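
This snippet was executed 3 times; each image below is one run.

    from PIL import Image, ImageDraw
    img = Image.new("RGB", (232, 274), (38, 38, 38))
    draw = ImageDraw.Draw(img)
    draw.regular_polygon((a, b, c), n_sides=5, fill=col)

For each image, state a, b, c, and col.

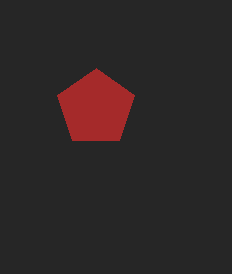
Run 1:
a = 96, b = 108, c = 40, col = 'brown'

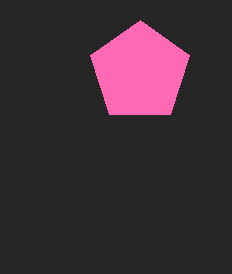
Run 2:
a = 140; b = 72; c = 52; col = 'hotpink'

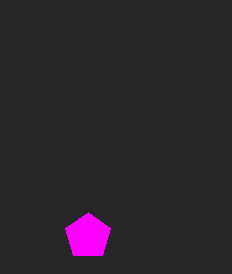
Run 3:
a = 88
b = 236
c = 24
col = 'magenta'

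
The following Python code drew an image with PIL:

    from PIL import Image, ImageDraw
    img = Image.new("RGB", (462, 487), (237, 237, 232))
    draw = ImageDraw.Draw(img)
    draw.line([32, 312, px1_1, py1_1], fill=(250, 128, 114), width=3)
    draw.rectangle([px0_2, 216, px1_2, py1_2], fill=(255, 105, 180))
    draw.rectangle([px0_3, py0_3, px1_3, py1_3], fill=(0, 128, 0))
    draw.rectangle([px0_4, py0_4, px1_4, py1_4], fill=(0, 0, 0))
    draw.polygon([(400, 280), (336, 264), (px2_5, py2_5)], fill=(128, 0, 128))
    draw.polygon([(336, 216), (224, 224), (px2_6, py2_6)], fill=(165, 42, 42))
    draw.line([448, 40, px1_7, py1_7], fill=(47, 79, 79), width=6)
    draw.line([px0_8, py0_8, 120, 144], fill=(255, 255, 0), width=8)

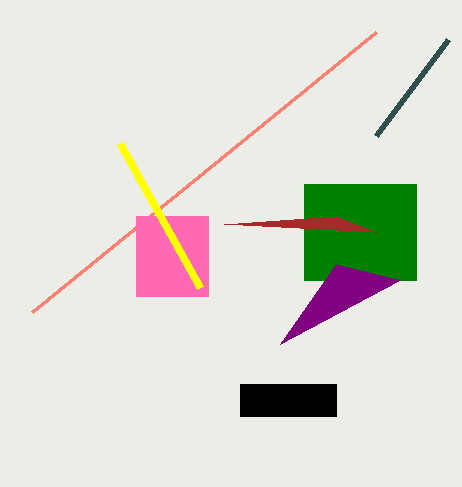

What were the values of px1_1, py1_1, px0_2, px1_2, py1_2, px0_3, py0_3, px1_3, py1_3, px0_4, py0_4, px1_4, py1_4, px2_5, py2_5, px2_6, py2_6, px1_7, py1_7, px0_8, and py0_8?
px1_1 = 376, py1_1 = 32, px0_2 = 136, px1_2 = 208, py1_2 = 296, px0_3 = 304, py0_3 = 184, px1_3 = 416, py1_3 = 280, px0_4 = 240, py0_4 = 384, px1_4 = 336, py1_4 = 416, px2_5 = 280, py2_5 = 344, px2_6 = 376, py2_6 = 232, px1_7 = 376, py1_7 = 136, px0_8 = 200, py0_8 = 288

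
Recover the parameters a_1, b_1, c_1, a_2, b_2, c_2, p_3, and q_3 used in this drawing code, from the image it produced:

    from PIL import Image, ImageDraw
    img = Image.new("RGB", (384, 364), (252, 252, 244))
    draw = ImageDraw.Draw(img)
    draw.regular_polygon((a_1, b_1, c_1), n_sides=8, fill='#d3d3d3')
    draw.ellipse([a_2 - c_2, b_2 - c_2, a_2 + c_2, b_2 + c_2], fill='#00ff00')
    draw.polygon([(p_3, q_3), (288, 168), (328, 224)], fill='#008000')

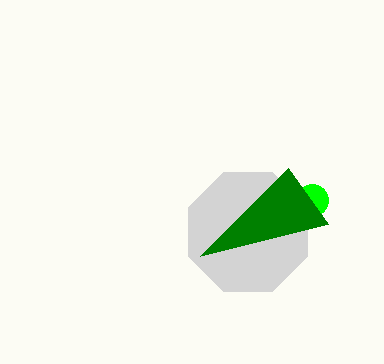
a_1 = 248; b_1 = 232; c_1 = 64; a_2 = 312; b_2 = 200; c_2 = 16; p_3 = 200; q_3 = 256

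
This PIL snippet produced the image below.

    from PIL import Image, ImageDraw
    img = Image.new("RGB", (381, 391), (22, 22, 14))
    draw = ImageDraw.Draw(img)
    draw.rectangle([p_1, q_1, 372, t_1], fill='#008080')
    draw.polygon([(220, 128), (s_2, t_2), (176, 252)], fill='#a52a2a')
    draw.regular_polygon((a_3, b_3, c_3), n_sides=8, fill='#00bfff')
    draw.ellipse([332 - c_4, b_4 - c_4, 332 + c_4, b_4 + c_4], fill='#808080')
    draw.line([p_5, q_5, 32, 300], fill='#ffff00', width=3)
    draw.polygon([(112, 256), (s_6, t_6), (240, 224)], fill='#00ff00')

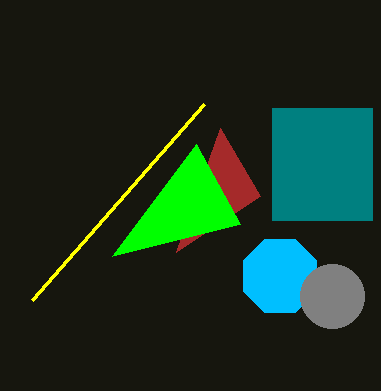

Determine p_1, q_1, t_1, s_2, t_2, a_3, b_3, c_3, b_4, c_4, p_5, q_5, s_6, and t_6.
p_1 = 272, q_1 = 108, t_1 = 220, s_2 = 260, t_2 = 196, a_3 = 280, b_3 = 276, c_3 = 40, b_4 = 296, c_4 = 32, p_5 = 204, q_5 = 104, s_6 = 196, t_6 = 144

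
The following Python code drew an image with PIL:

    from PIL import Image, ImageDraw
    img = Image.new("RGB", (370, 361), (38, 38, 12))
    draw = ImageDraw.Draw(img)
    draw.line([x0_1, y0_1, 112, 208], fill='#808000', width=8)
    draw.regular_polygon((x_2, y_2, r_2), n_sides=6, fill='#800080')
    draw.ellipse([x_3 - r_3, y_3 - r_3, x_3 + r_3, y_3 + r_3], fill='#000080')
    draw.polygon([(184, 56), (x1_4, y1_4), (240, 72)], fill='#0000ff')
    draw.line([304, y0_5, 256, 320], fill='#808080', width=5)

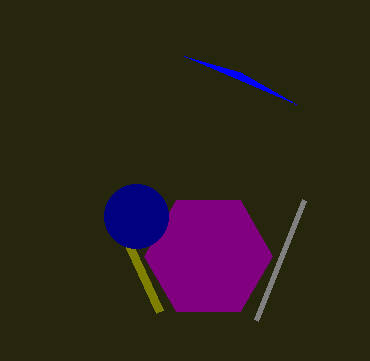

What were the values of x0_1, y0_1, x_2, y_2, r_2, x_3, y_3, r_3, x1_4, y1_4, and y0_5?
x0_1 = 160; y0_1 = 312; x_2 = 208; y_2 = 256; r_2 = 64; x_3 = 136; y_3 = 216; r_3 = 32; x1_4 = 296; y1_4 = 104; y0_5 = 200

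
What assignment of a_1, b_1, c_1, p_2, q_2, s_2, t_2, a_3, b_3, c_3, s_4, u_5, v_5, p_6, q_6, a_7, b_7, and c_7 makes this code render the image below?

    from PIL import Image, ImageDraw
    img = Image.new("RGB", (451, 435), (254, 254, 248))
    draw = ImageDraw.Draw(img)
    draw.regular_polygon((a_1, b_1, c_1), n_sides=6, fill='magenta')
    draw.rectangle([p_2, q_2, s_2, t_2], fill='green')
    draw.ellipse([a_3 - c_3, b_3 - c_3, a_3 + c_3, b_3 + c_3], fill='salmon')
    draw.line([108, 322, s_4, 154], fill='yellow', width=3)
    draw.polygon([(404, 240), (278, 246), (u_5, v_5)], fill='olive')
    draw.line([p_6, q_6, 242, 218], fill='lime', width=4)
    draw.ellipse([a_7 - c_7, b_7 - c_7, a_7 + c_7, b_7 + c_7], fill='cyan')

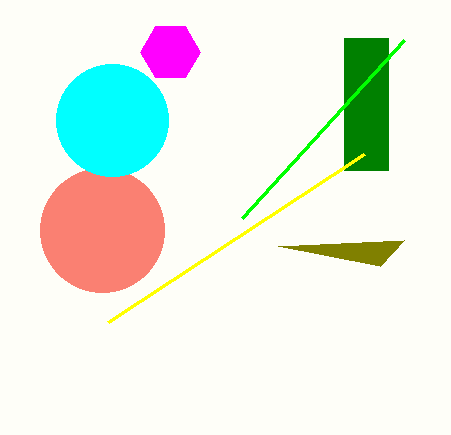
a_1 = 170; b_1 = 52; c_1 = 30; p_2 = 344; q_2 = 38; s_2 = 388; t_2 = 170; a_3 = 102; b_3 = 230; c_3 = 62; s_4 = 364; u_5 = 380; v_5 = 266; p_6 = 404; q_6 = 40; a_7 = 112; b_7 = 120; c_7 = 56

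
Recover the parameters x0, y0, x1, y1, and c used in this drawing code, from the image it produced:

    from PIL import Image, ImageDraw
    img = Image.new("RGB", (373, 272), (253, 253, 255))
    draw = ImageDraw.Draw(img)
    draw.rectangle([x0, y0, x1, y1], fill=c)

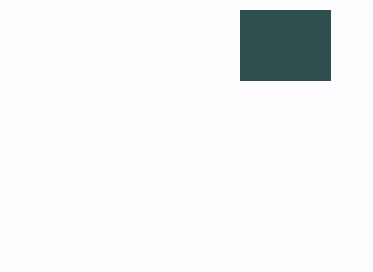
x0 = 240, y0 = 10, x1 = 330, y1 = 80, c = 'darkslategray'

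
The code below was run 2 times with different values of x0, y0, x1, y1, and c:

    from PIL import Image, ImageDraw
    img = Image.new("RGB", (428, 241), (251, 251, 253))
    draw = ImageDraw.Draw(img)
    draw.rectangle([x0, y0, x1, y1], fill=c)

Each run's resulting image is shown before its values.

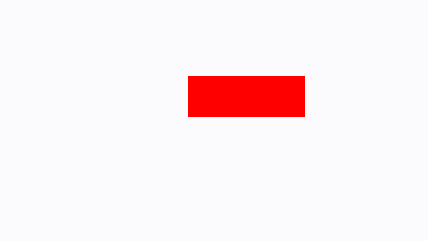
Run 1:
x0 = 188, y0 = 76, x1 = 304, y1 = 116, c = 'red'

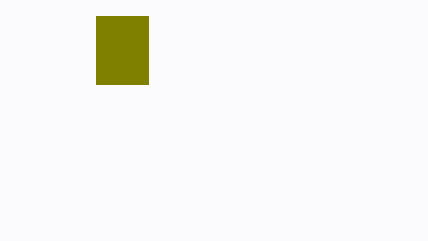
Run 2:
x0 = 96, y0 = 16, x1 = 148, y1 = 84, c = 'olive'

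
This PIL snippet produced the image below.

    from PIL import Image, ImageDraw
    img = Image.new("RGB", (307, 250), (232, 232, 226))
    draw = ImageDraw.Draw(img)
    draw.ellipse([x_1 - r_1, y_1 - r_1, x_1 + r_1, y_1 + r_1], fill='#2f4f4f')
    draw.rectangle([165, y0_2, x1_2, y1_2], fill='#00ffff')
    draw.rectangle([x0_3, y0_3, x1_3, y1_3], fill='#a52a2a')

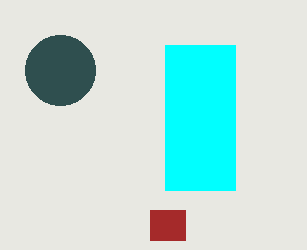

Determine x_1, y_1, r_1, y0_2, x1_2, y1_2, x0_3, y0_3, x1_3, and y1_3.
x_1 = 60; y_1 = 70; r_1 = 35; y0_2 = 45; x1_2 = 235; y1_2 = 190; x0_3 = 150; y0_3 = 210; x1_3 = 185; y1_3 = 240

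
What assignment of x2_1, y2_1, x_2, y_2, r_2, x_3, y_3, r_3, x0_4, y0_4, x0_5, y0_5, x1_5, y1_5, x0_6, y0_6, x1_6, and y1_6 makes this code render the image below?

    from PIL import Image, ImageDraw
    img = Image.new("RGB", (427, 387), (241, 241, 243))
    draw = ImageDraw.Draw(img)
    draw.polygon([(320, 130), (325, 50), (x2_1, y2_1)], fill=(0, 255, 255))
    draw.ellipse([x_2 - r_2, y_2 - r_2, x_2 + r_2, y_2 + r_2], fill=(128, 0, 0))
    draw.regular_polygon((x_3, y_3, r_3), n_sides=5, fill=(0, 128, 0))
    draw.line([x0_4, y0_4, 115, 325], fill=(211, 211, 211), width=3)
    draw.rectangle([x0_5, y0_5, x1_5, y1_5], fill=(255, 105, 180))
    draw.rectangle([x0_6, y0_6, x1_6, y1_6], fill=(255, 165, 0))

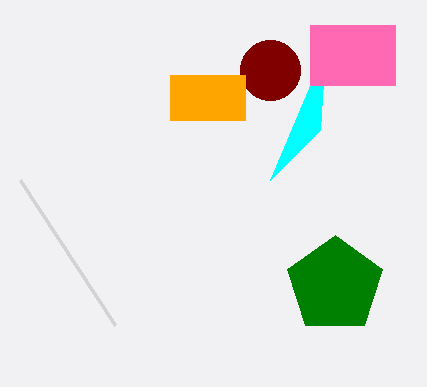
x2_1 = 270, y2_1 = 180, x_2 = 270, y_2 = 70, r_2 = 30, x_3 = 335, y_3 = 285, r_3 = 50, x0_4 = 20, y0_4 = 180, x0_5 = 310, y0_5 = 25, x1_5 = 395, y1_5 = 85, x0_6 = 170, y0_6 = 75, x1_6 = 245, y1_6 = 120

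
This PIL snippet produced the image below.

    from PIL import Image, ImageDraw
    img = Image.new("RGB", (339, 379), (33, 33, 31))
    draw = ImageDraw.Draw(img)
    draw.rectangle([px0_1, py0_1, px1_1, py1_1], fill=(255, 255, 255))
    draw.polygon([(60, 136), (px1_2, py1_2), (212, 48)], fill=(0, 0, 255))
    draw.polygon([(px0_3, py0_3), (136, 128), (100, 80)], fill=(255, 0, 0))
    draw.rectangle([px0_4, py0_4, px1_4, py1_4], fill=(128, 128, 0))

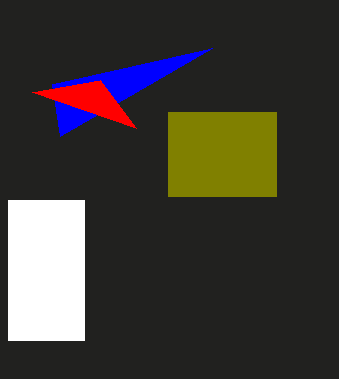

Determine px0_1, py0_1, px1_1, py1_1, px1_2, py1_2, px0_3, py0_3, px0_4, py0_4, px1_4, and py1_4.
px0_1 = 8; py0_1 = 200; px1_1 = 84; py1_1 = 340; px1_2 = 52; py1_2 = 84; px0_3 = 32; py0_3 = 92; px0_4 = 168; py0_4 = 112; px1_4 = 276; py1_4 = 196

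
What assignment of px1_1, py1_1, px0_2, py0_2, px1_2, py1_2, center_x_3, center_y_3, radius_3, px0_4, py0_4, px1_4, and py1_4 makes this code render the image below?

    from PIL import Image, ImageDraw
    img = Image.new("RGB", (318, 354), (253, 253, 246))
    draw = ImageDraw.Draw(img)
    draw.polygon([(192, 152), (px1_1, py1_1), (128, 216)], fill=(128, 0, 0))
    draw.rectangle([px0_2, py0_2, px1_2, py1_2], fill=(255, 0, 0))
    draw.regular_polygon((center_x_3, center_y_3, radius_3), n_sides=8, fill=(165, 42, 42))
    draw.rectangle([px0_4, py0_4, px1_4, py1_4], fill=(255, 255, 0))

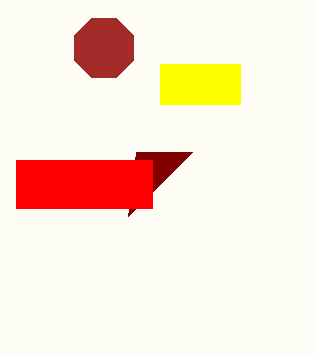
px1_1 = 136
py1_1 = 152
px0_2 = 16
py0_2 = 160
px1_2 = 152
py1_2 = 208
center_x_3 = 104
center_y_3 = 48
radius_3 = 32
px0_4 = 160
py0_4 = 64
px1_4 = 240
py1_4 = 104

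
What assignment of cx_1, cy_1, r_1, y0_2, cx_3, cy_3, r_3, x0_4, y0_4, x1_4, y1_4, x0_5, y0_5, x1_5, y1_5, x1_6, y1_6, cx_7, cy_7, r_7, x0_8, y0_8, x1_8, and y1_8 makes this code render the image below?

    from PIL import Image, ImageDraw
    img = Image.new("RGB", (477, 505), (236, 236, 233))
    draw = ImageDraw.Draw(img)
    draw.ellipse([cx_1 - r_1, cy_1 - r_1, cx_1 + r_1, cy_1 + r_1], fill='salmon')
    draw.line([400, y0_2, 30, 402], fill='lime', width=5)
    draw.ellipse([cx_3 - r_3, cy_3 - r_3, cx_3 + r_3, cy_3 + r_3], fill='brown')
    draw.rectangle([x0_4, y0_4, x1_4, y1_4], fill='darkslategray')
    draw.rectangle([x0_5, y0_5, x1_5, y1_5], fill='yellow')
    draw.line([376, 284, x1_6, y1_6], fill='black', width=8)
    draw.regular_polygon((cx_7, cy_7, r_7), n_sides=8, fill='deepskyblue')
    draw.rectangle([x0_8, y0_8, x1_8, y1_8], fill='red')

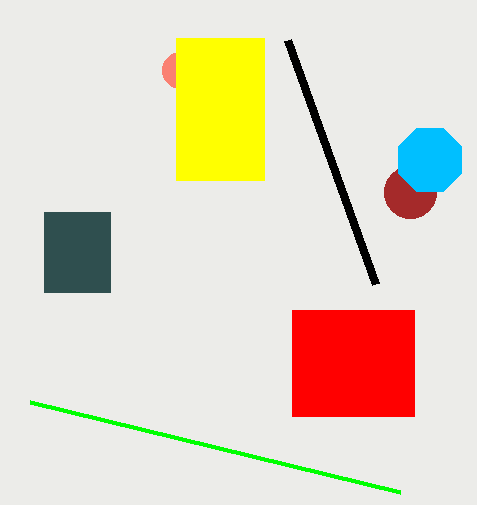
cx_1 = 180
cy_1 = 70
r_1 = 18
y0_2 = 492
cx_3 = 410
cy_3 = 192
r_3 = 26
x0_4 = 44
y0_4 = 212
x1_4 = 110
y1_4 = 292
x0_5 = 176
y0_5 = 38
x1_5 = 264
y1_5 = 180
x1_6 = 288
y1_6 = 40
cx_7 = 430
cy_7 = 160
r_7 = 34
x0_8 = 292
y0_8 = 310
x1_8 = 414
y1_8 = 416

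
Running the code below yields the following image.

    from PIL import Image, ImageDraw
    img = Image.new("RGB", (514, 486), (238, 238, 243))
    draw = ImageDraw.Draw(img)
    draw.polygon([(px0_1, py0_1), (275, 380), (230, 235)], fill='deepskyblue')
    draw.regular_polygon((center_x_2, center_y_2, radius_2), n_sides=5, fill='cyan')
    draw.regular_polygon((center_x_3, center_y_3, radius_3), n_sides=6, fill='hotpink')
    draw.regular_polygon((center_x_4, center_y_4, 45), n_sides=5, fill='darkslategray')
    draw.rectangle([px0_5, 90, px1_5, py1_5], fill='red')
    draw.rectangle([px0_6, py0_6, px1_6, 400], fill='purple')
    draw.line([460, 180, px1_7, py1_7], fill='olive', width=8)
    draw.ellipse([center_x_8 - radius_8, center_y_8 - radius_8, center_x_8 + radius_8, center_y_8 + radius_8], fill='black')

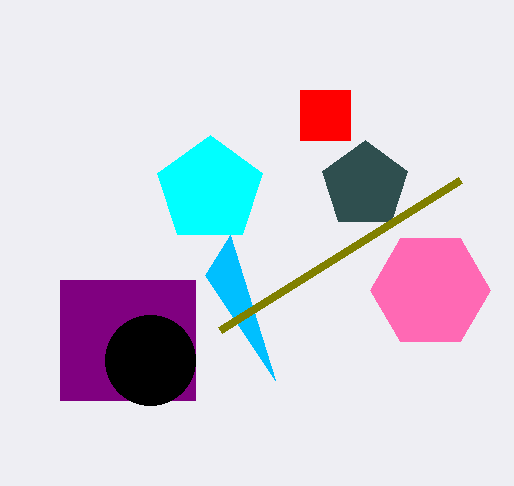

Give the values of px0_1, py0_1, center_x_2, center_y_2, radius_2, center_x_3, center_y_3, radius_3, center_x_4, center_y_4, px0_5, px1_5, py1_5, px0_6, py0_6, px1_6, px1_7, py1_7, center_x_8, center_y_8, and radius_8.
px0_1 = 205
py0_1 = 275
center_x_2 = 210
center_y_2 = 190
radius_2 = 55
center_x_3 = 430
center_y_3 = 290
radius_3 = 60
center_x_4 = 365
center_y_4 = 185
px0_5 = 300
px1_5 = 350
py1_5 = 140
px0_6 = 60
py0_6 = 280
px1_6 = 195
px1_7 = 220
py1_7 = 330
center_x_8 = 150
center_y_8 = 360
radius_8 = 45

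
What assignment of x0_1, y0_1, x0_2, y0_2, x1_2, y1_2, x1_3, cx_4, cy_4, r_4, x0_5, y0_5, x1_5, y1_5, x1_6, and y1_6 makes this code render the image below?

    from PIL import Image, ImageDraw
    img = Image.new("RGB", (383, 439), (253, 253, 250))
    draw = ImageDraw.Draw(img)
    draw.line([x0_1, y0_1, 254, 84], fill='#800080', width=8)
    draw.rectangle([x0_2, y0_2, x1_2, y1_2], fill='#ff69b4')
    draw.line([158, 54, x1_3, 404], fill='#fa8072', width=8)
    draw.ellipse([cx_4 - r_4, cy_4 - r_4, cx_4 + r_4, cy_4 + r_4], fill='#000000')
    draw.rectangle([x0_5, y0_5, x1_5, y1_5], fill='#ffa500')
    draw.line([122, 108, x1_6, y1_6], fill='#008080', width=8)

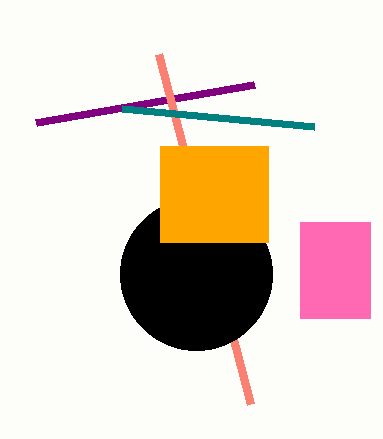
x0_1 = 36; y0_1 = 122; x0_2 = 300; y0_2 = 222; x1_2 = 370; y1_2 = 318; x1_3 = 250; cx_4 = 196; cy_4 = 274; r_4 = 76; x0_5 = 160; y0_5 = 146; x1_5 = 268; y1_5 = 242; x1_6 = 314; y1_6 = 126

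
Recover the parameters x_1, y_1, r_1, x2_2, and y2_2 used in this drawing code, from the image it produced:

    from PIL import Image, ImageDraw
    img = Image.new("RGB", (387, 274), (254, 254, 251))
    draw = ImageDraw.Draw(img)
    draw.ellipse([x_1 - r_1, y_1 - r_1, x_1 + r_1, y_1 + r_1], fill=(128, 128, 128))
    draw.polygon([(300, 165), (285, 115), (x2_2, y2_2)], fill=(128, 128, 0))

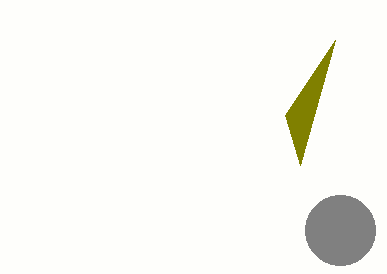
x_1 = 340; y_1 = 230; r_1 = 35; x2_2 = 335; y2_2 = 40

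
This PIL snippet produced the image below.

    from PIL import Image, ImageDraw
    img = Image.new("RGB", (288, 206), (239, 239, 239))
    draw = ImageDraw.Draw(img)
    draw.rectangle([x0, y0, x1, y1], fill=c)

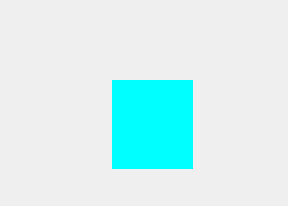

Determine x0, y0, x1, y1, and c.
x0 = 112, y0 = 80, x1 = 192, y1 = 168, c = 'cyan'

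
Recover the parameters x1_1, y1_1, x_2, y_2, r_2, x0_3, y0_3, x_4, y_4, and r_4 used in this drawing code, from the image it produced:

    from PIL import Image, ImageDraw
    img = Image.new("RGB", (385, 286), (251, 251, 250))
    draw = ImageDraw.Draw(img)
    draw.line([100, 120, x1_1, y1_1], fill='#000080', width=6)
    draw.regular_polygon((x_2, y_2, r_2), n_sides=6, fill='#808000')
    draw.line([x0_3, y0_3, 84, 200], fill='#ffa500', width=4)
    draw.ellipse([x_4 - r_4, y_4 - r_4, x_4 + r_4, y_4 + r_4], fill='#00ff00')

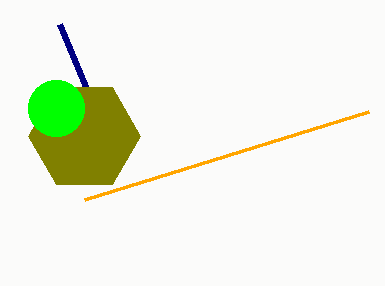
x1_1 = 60
y1_1 = 24
x_2 = 84
y_2 = 136
r_2 = 56
x0_3 = 368
y0_3 = 112
x_4 = 56
y_4 = 108
r_4 = 28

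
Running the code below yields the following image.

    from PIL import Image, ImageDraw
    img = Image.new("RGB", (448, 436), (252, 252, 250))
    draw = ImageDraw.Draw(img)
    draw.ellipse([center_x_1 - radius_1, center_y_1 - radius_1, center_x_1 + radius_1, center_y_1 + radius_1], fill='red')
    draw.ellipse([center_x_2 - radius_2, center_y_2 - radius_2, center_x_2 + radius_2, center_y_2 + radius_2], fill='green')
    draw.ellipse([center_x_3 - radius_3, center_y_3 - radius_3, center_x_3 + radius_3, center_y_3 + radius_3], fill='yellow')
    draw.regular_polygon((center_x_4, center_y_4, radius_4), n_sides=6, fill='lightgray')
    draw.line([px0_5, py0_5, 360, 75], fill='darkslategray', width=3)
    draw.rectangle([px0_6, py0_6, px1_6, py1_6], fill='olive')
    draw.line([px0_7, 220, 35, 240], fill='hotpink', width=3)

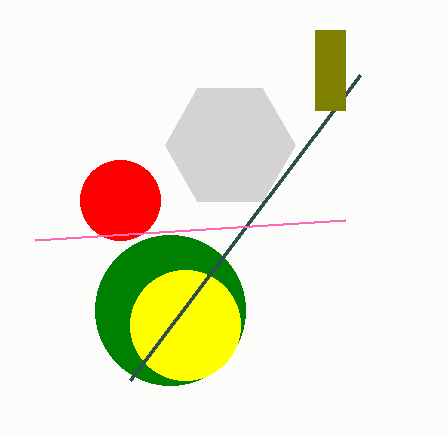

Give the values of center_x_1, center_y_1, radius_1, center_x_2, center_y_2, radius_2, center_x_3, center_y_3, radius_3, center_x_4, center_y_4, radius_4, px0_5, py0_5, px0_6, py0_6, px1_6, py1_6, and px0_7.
center_x_1 = 120, center_y_1 = 200, radius_1 = 40, center_x_2 = 170, center_y_2 = 310, radius_2 = 75, center_x_3 = 185, center_y_3 = 325, radius_3 = 55, center_x_4 = 230, center_y_4 = 145, radius_4 = 65, px0_5 = 130, py0_5 = 380, px0_6 = 315, py0_6 = 30, px1_6 = 345, py1_6 = 110, px0_7 = 345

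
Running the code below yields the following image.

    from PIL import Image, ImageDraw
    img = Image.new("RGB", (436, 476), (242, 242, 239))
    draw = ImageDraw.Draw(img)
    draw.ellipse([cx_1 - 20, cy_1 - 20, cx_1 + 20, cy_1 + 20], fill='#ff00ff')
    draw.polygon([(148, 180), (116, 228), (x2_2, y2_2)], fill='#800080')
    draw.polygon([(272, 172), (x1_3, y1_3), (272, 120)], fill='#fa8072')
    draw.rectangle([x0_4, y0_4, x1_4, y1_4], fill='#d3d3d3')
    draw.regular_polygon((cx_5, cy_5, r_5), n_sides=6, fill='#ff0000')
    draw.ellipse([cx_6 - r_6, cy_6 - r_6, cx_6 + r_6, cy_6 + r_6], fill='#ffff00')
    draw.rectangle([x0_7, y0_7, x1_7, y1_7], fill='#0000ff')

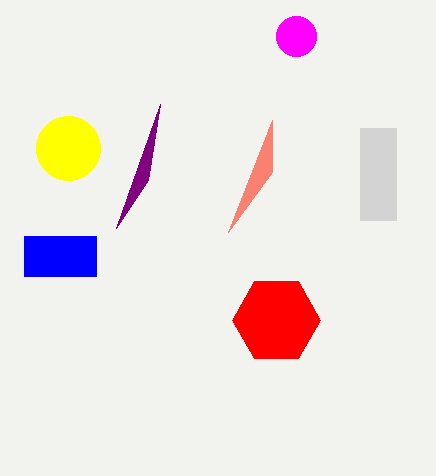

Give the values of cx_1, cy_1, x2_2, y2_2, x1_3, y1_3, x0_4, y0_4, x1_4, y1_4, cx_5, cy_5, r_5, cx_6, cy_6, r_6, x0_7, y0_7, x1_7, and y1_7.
cx_1 = 296
cy_1 = 36
x2_2 = 160
y2_2 = 104
x1_3 = 228
y1_3 = 232
x0_4 = 360
y0_4 = 128
x1_4 = 396
y1_4 = 220
cx_5 = 276
cy_5 = 320
r_5 = 44
cx_6 = 68
cy_6 = 148
r_6 = 32
x0_7 = 24
y0_7 = 236
x1_7 = 96
y1_7 = 276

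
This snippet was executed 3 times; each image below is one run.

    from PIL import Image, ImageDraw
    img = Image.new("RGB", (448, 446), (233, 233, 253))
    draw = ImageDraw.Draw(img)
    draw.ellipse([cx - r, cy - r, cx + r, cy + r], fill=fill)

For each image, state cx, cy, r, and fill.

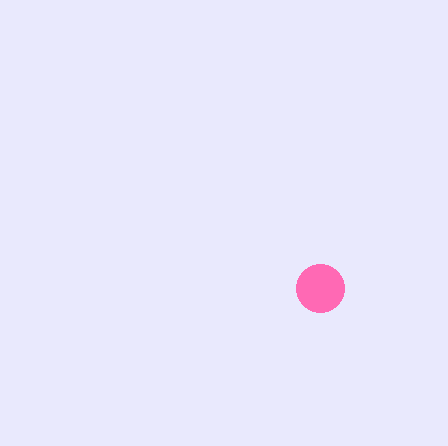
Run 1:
cx = 320; cy = 288; r = 24; fill = 'hotpink'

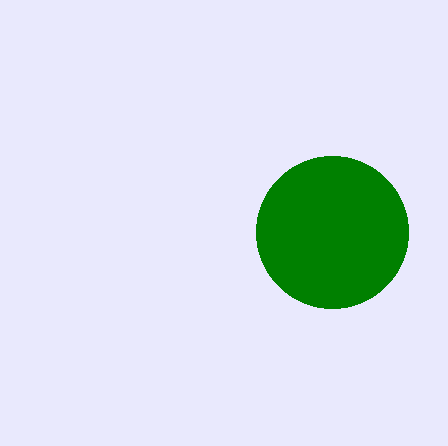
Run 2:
cx = 332
cy = 232
r = 76
fill = 'green'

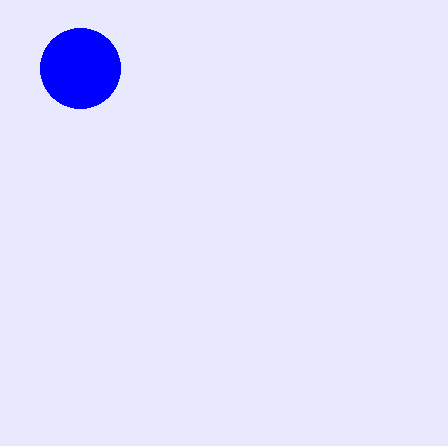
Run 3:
cx = 80, cy = 68, r = 40, fill = 'blue'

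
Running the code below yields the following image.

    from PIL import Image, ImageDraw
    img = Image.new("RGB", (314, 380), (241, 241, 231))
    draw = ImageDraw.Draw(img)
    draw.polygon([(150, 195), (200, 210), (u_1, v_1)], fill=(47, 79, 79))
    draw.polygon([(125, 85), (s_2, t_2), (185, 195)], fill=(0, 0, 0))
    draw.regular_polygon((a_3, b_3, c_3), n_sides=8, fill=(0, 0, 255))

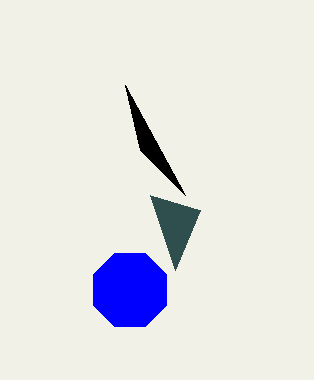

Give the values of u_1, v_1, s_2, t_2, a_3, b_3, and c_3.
u_1 = 175
v_1 = 270
s_2 = 140
t_2 = 150
a_3 = 130
b_3 = 290
c_3 = 40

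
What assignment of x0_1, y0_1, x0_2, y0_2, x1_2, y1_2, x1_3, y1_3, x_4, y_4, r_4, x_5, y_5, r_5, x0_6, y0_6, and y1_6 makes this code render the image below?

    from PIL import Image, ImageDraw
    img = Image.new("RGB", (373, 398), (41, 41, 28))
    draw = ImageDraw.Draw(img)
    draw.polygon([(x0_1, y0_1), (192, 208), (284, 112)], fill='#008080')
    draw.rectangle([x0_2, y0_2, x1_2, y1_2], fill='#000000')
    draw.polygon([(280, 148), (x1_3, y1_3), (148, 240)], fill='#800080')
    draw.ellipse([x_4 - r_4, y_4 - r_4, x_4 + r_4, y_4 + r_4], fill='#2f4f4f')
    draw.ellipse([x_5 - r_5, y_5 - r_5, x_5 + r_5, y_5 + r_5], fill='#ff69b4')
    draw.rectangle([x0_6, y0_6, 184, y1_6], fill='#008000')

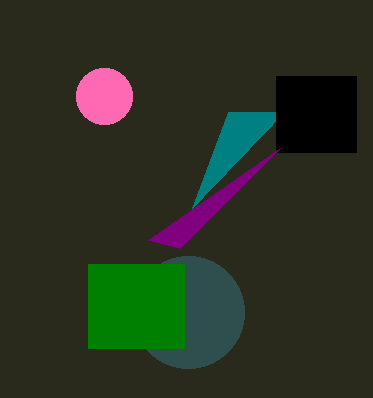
x0_1 = 228, y0_1 = 112, x0_2 = 276, y0_2 = 76, x1_2 = 356, y1_2 = 152, x1_3 = 180, y1_3 = 248, x_4 = 188, y_4 = 312, r_4 = 56, x_5 = 104, y_5 = 96, r_5 = 28, x0_6 = 88, y0_6 = 264, y1_6 = 348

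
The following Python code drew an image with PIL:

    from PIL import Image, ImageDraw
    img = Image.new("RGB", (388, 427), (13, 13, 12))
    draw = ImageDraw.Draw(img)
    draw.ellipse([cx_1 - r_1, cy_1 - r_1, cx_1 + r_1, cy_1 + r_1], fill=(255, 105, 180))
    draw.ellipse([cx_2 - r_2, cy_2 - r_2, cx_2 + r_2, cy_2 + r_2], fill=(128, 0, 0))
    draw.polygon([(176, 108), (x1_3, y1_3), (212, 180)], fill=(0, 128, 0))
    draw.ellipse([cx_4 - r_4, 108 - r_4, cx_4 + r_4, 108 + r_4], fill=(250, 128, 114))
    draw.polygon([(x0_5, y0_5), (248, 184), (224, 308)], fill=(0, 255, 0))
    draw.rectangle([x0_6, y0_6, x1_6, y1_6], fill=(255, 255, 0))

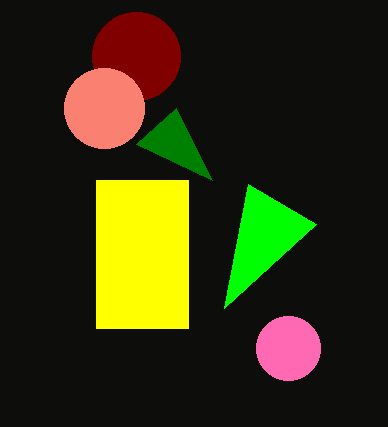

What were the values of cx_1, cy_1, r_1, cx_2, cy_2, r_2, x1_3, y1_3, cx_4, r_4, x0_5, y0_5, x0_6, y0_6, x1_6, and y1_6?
cx_1 = 288; cy_1 = 348; r_1 = 32; cx_2 = 136; cy_2 = 56; r_2 = 44; x1_3 = 136; y1_3 = 144; cx_4 = 104; r_4 = 40; x0_5 = 316; y0_5 = 224; x0_6 = 96; y0_6 = 180; x1_6 = 188; y1_6 = 328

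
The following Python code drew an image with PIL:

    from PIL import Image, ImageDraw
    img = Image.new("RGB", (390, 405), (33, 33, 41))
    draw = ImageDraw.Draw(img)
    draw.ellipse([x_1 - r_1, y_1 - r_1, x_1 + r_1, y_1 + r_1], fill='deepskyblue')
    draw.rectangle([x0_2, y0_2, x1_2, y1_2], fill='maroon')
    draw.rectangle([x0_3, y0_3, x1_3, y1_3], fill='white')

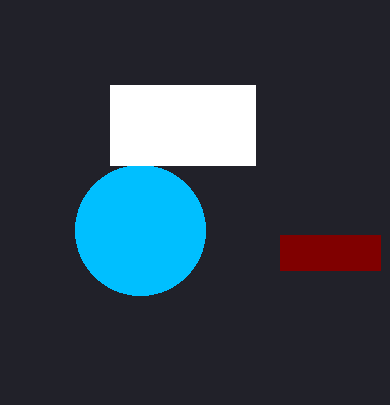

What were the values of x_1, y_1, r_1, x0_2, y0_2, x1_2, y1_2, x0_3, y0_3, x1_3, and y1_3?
x_1 = 140
y_1 = 230
r_1 = 65
x0_2 = 280
y0_2 = 235
x1_2 = 380
y1_2 = 270
x0_3 = 110
y0_3 = 85
x1_3 = 255
y1_3 = 165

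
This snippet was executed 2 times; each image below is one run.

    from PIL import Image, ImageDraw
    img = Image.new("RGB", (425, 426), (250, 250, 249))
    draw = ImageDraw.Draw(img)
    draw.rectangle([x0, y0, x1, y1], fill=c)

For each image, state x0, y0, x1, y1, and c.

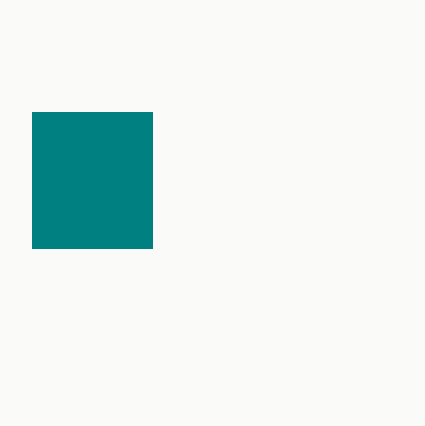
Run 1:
x0 = 32
y0 = 112
x1 = 152
y1 = 248
c = 'teal'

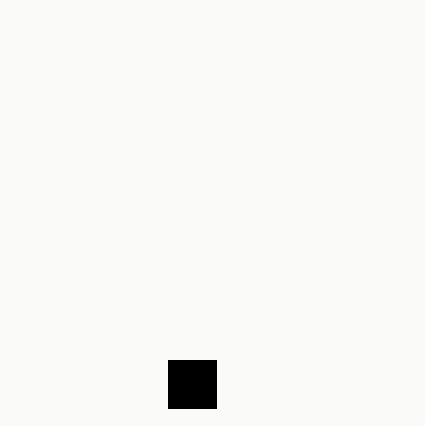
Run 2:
x0 = 168, y0 = 360, x1 = 216, y1 = 408, c = 'black'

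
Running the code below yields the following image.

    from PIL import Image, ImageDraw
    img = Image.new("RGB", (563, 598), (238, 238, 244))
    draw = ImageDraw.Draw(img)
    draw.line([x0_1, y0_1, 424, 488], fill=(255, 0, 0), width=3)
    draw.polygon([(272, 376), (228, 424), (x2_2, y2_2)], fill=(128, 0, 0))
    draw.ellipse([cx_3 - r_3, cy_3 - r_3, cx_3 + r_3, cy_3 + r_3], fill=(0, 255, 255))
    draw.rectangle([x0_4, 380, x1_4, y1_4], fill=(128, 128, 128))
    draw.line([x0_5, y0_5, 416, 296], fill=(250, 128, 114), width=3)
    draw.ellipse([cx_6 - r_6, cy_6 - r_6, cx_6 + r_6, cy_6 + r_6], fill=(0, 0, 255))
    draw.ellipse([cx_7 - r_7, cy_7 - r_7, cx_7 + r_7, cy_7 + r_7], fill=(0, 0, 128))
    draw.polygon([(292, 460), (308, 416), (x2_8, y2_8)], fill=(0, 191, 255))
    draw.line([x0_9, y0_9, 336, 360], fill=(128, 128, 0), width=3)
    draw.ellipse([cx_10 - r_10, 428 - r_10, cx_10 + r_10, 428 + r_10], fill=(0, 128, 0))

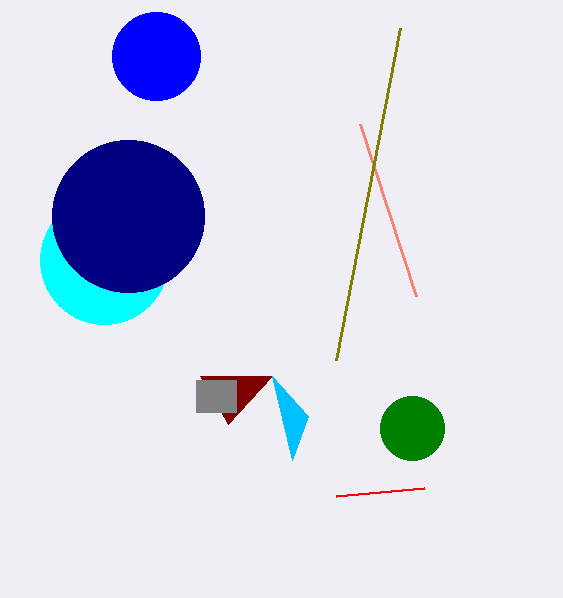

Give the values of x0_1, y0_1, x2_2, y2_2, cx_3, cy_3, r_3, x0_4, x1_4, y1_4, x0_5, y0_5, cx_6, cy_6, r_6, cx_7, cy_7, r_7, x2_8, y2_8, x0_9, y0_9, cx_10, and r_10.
x0_1 = 336; y0_1 = 496; x2_2 = 200; y2_2 = 376; cx_3 = 104; cy_3 = 260; r_3 = 64; x0_4 = 196; x1_4 = 236; y1_4 = 412; x0_5 = 360; y0_5 = 124; cx_6 = 156; cy_6 = 56; r_6 = 44; cx_7 = 128; cy_7 = 216; r_7 = 76; x2_8 = 272; y2_8 = 376; x0_9 = 400; y0_9 = 28; cx_10 = 412; r_10 = 32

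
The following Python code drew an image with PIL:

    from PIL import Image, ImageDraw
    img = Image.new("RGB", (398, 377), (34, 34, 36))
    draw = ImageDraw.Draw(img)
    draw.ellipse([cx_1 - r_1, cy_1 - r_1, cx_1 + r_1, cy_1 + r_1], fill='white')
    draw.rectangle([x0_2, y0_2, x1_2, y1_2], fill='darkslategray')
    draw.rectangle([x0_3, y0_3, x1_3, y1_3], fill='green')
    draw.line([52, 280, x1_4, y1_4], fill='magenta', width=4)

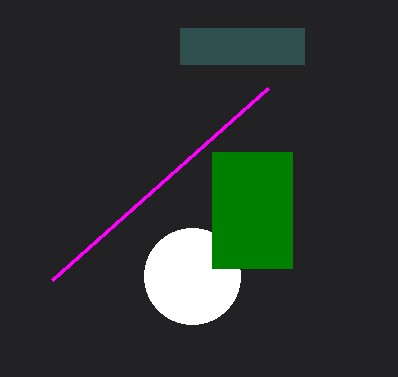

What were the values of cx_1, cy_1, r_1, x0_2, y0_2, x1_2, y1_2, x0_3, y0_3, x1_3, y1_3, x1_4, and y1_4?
cx_1 = 192
cy_1 = 276
r_1 = 48
x0_2 = 180
y0_2 = 28
x1_2 = 304
y1_2 = 64
x0_3 = 212
y0_3 = 152
x1_3 = 292
y1_3 = 268
x1_4 = 268
y1_4 = 88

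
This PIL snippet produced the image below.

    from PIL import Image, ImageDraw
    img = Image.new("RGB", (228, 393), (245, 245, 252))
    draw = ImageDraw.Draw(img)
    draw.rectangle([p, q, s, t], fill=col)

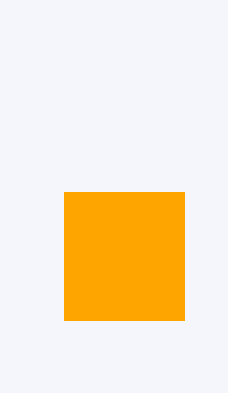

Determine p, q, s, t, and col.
p = 64, q = 192, s = 184, t = 320, col = 'orange'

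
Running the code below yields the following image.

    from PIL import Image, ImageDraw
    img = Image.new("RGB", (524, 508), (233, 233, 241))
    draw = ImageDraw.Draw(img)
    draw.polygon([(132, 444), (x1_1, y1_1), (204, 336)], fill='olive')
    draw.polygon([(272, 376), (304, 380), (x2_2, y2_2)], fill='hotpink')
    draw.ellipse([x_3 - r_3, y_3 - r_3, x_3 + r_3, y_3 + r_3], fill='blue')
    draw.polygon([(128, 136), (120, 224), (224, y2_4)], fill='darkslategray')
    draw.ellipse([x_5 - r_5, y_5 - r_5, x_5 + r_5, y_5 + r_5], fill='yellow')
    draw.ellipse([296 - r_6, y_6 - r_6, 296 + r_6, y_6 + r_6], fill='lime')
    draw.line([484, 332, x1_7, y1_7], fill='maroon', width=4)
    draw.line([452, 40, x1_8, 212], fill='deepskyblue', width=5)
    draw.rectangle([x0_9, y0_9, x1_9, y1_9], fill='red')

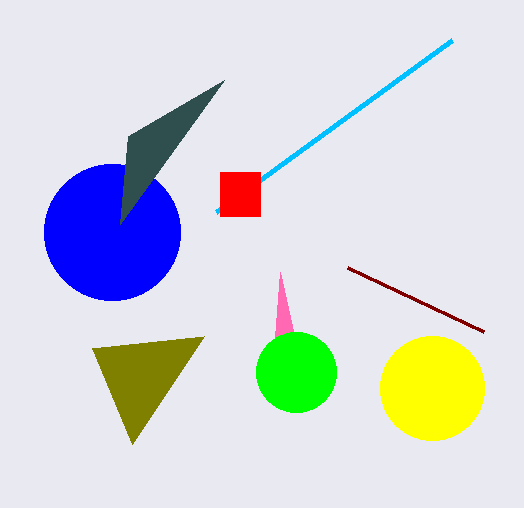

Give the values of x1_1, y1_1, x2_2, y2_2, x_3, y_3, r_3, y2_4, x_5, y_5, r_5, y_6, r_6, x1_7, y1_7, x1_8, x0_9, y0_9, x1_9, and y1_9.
x1_1 = 92, y1_1 = 348, x2_2 = 280, y2_2 = 272, x_3 = 112, y_3 = 232, r_3 = 68, y2_4 = 80, x_5 = 432, y_5 = 388, r_5 = 52, y_6 = 372, r_6 = 40, x1_7 = 348, y1_7 = 268, x1_8 = 216, x0_9 = 220, y0_9 = 172, x1_9 = 260, y1_9 = 216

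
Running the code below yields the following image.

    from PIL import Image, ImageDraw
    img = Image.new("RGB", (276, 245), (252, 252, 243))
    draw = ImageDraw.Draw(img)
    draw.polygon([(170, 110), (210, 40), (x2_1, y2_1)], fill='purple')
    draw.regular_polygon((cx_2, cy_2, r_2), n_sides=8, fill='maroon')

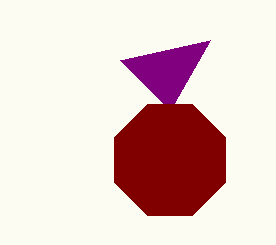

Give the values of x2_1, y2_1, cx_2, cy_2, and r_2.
x2_1 = 120
y2_1 = 60
cx_2 = 170
cy_2 = 160
r_2 = 60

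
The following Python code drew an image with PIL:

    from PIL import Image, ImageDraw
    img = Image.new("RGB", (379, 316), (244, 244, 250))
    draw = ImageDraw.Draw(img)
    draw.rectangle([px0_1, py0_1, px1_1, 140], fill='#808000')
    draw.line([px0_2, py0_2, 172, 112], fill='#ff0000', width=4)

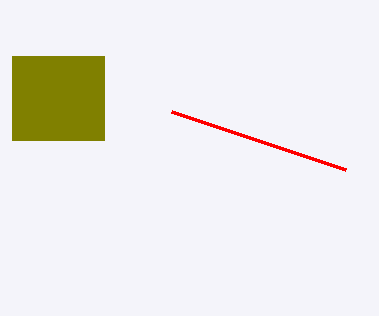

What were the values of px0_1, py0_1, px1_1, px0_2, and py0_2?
px0_1 = 12
py0_1 = 56
px1_1 = 104
px0_2 = 346
py0_2 = 170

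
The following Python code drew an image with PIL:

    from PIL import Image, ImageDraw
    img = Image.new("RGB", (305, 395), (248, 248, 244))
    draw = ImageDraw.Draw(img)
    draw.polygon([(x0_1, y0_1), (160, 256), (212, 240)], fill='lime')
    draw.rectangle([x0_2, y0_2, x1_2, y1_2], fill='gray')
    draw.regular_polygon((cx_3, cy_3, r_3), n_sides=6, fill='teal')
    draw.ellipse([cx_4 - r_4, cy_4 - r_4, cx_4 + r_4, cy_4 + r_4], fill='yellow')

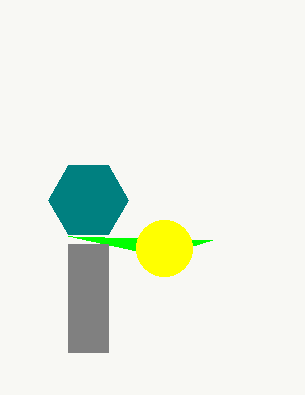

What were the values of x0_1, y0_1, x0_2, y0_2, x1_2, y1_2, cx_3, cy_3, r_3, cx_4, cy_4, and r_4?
x0_1 = 68; y0_1 = 236; x0_2 = 68; y0_2 = 244; x1_2 = 108; y1_2 = 352; cx_3 = 88; cy_3 = 200; r_3 = 40; cx_4 = 164; cy_4 = 248; r_4 = 28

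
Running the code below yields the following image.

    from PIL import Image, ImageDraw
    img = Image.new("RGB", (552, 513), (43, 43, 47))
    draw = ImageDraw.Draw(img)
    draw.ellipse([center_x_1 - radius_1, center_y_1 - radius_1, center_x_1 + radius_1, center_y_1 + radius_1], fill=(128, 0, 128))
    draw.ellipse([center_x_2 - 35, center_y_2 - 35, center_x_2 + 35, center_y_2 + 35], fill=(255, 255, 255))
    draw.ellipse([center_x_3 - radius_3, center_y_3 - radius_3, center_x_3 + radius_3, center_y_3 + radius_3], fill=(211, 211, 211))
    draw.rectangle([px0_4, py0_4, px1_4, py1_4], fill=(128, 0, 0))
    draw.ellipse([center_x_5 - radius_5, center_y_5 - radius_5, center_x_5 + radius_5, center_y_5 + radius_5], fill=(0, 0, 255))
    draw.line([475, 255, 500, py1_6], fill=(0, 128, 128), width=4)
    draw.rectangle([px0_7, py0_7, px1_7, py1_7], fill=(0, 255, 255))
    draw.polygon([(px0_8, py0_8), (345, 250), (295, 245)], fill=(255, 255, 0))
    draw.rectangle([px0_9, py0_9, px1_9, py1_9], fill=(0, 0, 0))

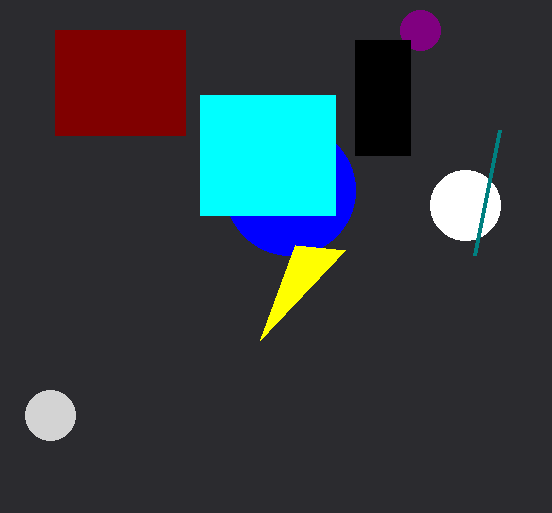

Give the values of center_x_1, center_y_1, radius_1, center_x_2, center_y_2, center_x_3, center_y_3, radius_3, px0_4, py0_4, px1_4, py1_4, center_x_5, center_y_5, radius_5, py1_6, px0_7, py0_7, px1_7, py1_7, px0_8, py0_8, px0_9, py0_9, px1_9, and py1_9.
center_x_1 = 420, center_y_1 = 30, radius_1 = 20, center_x_2 = 465, center_y_2 = 205, center_x_3 = 50, center_y_3 = 415, radius_3 = 25, px0_4 = 55, py0_4 = 30, px1_4 = 185, py1_4 = 135, center_x_5 = 290, center_y_5 = 190, radius_5 = 65, py1_6 = 130, px0_7 = 200, py0_7 = 95, px1_7 = 335, py1_7 = 215, px0_8 = 260, py0_8 = 340, px0_9 = 355, py0_9 = 40, px1_9 = 410, py1_9 = 155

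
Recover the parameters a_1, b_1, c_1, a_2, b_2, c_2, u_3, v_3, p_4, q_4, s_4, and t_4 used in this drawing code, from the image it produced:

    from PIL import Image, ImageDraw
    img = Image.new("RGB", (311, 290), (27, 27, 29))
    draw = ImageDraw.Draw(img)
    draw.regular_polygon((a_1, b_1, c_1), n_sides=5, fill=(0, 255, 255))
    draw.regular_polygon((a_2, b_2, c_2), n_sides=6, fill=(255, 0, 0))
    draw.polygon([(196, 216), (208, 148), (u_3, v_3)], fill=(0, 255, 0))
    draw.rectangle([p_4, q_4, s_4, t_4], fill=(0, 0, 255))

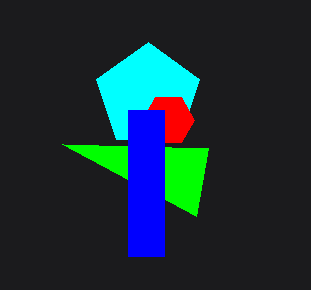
a_1 = 148
b_1 = 96
c_1 = 54
a_2 = 168
b_2 = 120
c_2 = 26
u_3 = 62
v_3 = 144
p_4 = 128
q_4 = 110
s_4 = 164
t_4 = 256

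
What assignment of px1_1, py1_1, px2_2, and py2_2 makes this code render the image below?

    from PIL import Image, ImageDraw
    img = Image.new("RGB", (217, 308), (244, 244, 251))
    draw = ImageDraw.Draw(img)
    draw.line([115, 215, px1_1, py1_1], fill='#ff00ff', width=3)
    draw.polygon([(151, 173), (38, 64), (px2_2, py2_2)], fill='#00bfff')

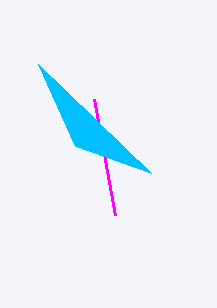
px1_1 = 94; py1_1 = 99; px2_2 = 75; py2_2 = 146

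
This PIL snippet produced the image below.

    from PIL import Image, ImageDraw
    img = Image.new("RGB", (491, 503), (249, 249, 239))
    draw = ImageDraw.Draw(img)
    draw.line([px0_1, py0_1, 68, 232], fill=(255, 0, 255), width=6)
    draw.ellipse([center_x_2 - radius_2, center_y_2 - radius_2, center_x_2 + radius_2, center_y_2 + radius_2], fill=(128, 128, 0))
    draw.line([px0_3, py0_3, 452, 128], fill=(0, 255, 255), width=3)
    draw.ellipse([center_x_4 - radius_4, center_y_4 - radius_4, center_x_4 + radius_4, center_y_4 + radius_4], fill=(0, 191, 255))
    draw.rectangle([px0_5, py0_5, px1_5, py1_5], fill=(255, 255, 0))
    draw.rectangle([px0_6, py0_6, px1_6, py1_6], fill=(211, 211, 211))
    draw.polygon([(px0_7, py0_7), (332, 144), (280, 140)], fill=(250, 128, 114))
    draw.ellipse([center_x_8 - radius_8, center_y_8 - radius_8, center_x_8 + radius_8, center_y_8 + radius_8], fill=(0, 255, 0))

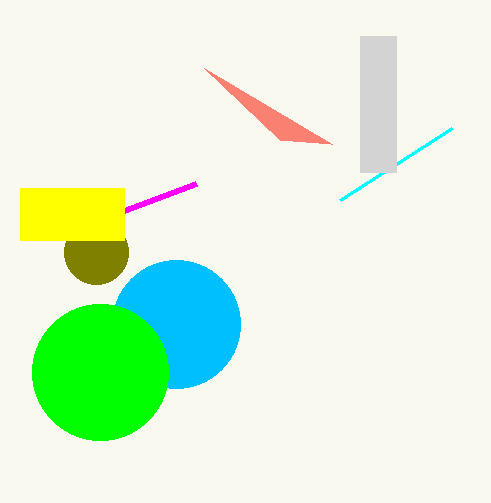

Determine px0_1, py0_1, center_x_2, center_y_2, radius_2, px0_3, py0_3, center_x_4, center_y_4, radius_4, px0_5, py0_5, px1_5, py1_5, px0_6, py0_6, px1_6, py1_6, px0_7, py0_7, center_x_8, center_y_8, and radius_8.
px0_1 = 196; py0_1 = 184; center_x_2 = 96; center_y_2 = 252; radius_2 = 32; px0_3 = 340; py0_3 = 200; center_x_4 = 176; center_y_4 = 324; radius_4 = 64; px0_5 = 20; py0_5 = 188; px1_5 = 124; py1_5 = 240; px0_6 = 360; py0_6 = 36; px1_6 = 396; py1_6 = 172; px0_7 = 204; py0_7 = 68; center_x_8 = 100; center_y_8 = 372; radius_8 = 68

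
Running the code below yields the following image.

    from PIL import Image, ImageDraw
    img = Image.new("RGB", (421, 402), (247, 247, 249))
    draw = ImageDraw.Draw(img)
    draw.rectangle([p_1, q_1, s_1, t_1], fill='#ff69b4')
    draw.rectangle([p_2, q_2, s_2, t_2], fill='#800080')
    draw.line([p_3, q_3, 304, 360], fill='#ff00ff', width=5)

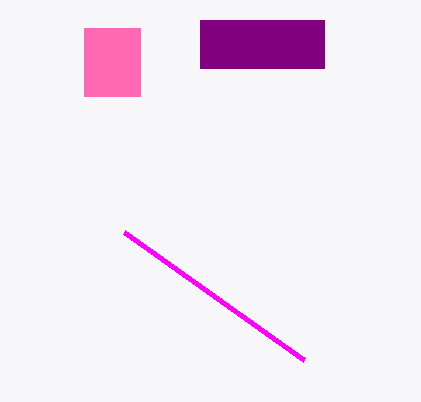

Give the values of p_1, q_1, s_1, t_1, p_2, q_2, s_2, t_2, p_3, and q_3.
p_1 = 84, q_1 = 28, s_1 = 140, t_1 = 96, p_2 = 200, q_2 = 20, s_2 = 324, t_2 = 68, p_3 = 124, q_3 = 232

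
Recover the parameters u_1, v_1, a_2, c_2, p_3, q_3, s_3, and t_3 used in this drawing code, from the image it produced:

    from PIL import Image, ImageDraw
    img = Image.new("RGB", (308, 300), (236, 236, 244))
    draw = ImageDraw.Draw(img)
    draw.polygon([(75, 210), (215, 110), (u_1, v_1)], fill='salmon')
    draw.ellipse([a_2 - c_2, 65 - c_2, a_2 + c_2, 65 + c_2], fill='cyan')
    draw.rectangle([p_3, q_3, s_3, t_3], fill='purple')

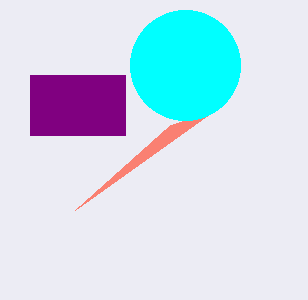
u_1 = 170; v_1 = 125; a_2 = 185; c_2 = 55; p_3 = 30; q_3 = 75; s_3 = 125; t_3 = 135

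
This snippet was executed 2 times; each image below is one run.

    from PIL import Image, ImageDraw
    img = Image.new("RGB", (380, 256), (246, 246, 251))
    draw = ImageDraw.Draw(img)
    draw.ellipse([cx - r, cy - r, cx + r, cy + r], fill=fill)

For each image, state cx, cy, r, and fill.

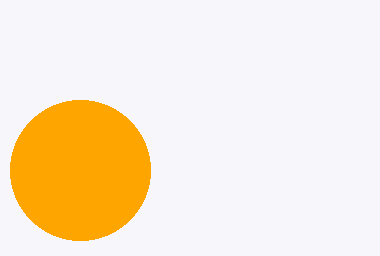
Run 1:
cx = 80; cy = 170; r = 70; fill = 'orange'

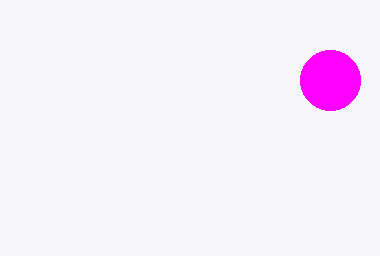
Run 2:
cx = 330, cy = 80, r = 30, fill = 'magenta'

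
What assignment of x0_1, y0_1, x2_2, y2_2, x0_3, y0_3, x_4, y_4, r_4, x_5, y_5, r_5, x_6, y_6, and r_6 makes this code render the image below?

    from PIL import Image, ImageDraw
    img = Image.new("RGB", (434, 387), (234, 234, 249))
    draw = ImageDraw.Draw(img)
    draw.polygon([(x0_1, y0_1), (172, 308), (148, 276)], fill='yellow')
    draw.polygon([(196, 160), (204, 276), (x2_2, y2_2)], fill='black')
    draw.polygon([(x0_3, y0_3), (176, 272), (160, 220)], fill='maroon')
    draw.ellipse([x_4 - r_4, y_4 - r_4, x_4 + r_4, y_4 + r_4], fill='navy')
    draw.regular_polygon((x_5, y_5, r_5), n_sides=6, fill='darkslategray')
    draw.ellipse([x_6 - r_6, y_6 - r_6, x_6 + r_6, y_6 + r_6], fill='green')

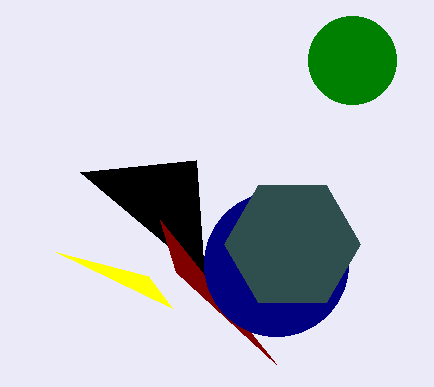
x0_1 = 56
y0_1 = 252
x2_2 = 80
y2_2 = 172
x0_3 = 276
y0_3 = 364
x_4 = 276
y_4 = 264
r_4 = 72
x_5 = 292
y_5 = 244
r_5 = 68
x_6 = 352
y_6 = 60
r_6 = 44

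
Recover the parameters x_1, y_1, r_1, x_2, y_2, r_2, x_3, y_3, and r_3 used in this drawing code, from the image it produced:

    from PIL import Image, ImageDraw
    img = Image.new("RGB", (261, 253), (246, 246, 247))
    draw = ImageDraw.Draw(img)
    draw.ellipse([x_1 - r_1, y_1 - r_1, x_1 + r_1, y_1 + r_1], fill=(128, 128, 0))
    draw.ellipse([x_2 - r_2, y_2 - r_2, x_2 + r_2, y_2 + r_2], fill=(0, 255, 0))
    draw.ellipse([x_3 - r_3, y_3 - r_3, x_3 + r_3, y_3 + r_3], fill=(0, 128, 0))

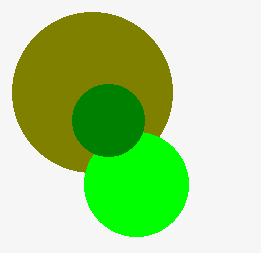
x_1 = 92; y_1 = 92; r_1 = 80; x_2 = 136; y_2 = 184; r_2 = 52; x_3 = 108; y_3 = 120; r_3 = 36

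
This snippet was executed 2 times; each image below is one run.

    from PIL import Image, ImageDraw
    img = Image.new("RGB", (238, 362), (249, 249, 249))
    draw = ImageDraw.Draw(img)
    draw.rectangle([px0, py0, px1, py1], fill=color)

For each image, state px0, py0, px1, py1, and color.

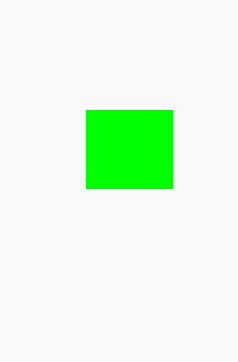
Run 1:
px0 = 86; py0 = 110; px1 = 172; py1 = 188; color = 'lime'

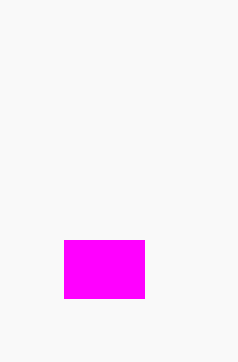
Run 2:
px0 = 64
py0 = 240
px1 = 144
py1 = 298
color = 'magenta'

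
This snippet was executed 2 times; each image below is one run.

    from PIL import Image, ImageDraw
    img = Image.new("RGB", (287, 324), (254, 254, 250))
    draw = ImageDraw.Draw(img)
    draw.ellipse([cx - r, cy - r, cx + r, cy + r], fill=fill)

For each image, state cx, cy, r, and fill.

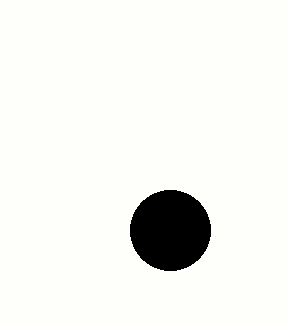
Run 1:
cx = 170, cy = 230, r = 40, fill = 'black'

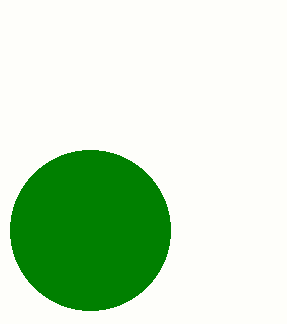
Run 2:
cx = 90; cy = 230; r = 80; fill = 'green'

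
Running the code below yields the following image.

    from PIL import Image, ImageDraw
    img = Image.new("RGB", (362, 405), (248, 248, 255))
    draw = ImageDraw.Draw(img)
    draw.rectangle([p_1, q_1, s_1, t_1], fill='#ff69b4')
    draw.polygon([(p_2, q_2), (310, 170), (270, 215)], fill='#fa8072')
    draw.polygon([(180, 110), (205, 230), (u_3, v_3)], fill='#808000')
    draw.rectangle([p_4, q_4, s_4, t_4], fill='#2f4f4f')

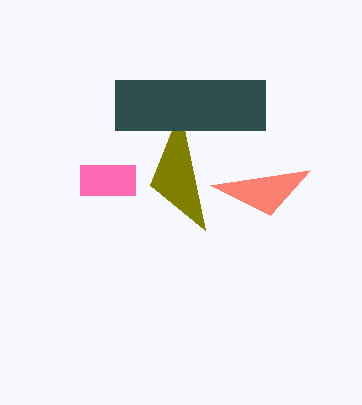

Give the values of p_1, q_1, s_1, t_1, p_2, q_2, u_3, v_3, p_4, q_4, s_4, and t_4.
p_1 = 80
q_1 = 165
s_1 = 135
t_1 = 195
p_2 = 210
q_2 = 185
u_3 = 150
v_3 = 185
p_4 = 115
q_4 = 80
s_4 = 265
t_4 = 130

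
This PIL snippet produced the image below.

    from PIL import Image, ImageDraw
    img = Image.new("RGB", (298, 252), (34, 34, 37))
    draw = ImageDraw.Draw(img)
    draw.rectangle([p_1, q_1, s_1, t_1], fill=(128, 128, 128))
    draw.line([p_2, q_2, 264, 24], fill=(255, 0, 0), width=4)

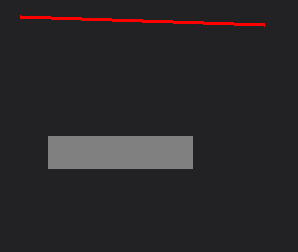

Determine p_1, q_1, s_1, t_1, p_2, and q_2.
p_1 = 48; q_1 = 136; s_1 = 192; t_1 = 168; p_2 = 20; q_2 = 16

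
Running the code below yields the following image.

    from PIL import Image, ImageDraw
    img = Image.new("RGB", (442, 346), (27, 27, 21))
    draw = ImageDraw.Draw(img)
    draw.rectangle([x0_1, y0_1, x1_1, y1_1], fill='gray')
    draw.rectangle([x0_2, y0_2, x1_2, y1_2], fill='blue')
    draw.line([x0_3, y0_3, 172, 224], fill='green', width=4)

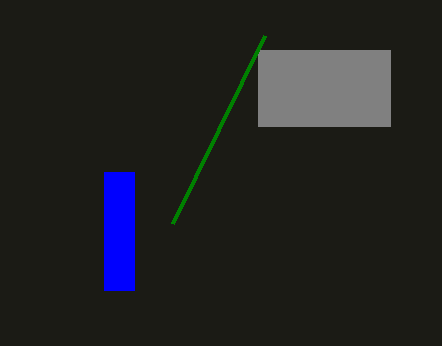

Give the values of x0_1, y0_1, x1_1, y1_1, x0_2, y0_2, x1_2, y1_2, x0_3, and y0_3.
x0_1 = 258, y0_1 = 50, x1_1 = 390, y1_1 = 126, x0_2 = 104, y0_2 = 172, x1_2 = 134, y1_2 = 290, x0_3 = 264, y0_3 = 36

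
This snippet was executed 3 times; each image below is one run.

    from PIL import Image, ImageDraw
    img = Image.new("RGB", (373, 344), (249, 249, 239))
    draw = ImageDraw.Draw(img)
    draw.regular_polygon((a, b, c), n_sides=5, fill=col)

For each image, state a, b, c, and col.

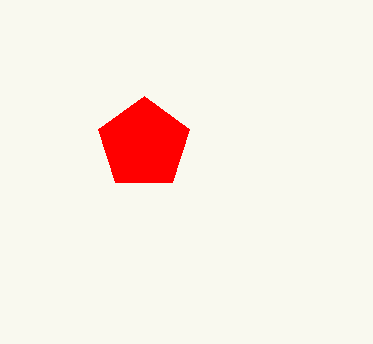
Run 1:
a = 144; b = 144; c = 48; col = 'red'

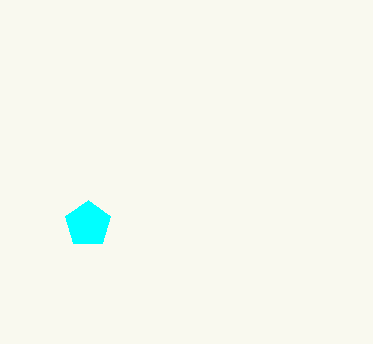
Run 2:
a = 88; b = 224; c = 24; col = 'cyan'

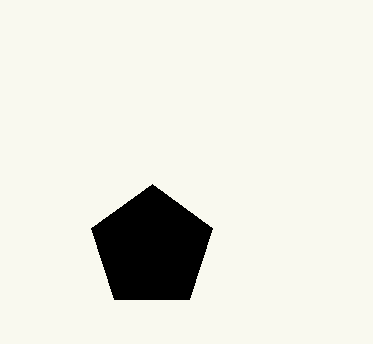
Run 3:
a = 152
b = 248
c = 64
col = 'black'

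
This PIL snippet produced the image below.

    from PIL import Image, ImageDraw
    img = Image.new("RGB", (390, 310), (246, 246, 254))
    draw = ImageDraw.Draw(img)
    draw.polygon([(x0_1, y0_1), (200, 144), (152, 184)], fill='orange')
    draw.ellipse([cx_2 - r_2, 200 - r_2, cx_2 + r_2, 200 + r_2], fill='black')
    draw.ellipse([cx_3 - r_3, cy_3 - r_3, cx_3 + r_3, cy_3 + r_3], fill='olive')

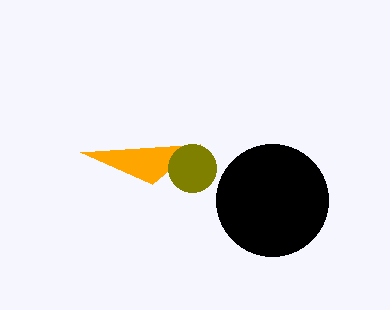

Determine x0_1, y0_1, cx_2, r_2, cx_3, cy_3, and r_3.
x0_1 = 80; y0_1 = 152; cx_2 = 272; r_2 = 56; cx_3 = 192; cy_3 = 168; r_3 = 24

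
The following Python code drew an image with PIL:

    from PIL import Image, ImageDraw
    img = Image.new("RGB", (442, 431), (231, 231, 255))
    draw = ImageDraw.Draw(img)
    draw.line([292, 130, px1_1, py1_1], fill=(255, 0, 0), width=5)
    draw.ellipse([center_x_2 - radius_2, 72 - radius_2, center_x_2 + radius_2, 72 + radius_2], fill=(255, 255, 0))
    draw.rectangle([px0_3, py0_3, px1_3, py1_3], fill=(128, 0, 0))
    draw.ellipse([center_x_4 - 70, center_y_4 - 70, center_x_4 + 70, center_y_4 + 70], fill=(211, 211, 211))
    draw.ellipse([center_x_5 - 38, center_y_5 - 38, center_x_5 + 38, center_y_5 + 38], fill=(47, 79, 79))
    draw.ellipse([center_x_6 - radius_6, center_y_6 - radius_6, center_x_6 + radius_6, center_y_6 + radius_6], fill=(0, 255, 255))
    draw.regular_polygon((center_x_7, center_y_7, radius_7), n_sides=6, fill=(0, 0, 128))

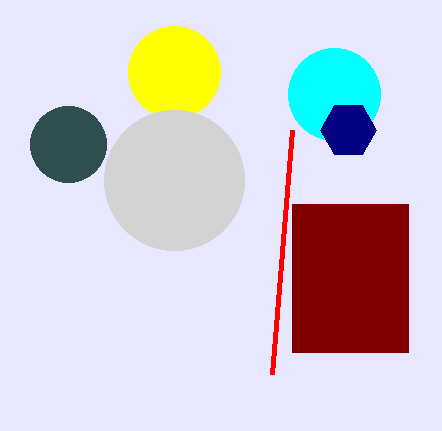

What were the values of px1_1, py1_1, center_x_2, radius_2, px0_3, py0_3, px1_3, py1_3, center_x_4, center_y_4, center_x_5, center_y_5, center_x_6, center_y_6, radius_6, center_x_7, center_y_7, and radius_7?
px1_1 = 272; py1_1 = 374; center_x_2 = 174; radius_2 = 46; px0_3 = 292; py0_3 = 204; px1_3 = 408; py1_3 = 352; center_x_4 = 174; center_y_4 = 180; center_x_5 = 68; center_y_5 = 144; center_x_6 = 334; center_y_6 = 94; radius_6 = 46; center_x_7 = 348; center_y_7 = 130; radius_7 = 28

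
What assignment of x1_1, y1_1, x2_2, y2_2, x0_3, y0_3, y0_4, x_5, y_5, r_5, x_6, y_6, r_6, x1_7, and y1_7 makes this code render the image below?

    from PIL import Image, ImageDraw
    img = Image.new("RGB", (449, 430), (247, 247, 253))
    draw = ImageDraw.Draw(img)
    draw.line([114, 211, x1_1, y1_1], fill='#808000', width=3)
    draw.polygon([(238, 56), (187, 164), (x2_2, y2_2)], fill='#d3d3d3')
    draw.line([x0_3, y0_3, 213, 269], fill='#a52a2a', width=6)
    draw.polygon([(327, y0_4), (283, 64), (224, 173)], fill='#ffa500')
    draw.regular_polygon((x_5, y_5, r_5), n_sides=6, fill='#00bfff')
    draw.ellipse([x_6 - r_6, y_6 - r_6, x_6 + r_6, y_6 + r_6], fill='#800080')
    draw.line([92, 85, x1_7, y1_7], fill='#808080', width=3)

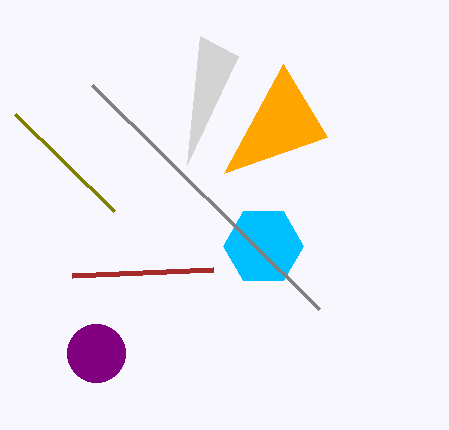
x1_1 = 15, y1_1 = 114, x2_2 = 200, y2_2 = 36, x0_3 = 72, y0_3 = 275, y0_4 = 137, x_5 = 263, y_5 = 246, r_5 = 40, x_6 = 96, y_6 = 353, r_6 = 29, x1_7 = 319, y1_7 = 309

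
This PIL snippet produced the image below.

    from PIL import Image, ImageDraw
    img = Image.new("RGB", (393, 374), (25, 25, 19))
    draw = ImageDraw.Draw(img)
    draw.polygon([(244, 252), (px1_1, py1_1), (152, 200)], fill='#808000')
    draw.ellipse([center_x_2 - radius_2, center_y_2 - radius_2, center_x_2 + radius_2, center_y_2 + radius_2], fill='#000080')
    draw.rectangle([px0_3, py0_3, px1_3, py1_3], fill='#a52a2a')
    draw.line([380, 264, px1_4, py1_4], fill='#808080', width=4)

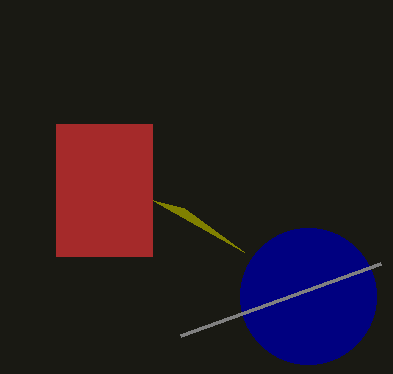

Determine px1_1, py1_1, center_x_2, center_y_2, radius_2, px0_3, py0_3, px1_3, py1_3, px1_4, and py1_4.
px1_1 = 184; py1_1 = 208; center_x_2 = 308; center_y_2 = 296; radius_2 = 68; px0_3 = 56; py0_3 = 124; px1_3 = 152; py1_3 = 256; px1_4 = 180; py1_4 = 336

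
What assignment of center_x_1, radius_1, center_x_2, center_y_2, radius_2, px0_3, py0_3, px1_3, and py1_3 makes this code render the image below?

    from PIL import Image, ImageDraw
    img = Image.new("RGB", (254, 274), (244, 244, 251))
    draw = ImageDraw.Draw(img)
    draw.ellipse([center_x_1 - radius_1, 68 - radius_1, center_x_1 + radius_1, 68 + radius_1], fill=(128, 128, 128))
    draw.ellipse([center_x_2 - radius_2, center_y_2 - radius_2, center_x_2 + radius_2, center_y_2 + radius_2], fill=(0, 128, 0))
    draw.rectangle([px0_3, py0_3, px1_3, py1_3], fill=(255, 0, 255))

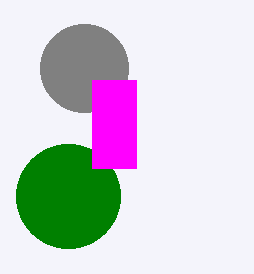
center_x_1 = 84
radius_1 = 44
center_x_2 = 68
center_y_2 = 196
radius_2 = 52
px0_3 = 92
py0_3 = 80
px1_3 = 136
py1_3 = 168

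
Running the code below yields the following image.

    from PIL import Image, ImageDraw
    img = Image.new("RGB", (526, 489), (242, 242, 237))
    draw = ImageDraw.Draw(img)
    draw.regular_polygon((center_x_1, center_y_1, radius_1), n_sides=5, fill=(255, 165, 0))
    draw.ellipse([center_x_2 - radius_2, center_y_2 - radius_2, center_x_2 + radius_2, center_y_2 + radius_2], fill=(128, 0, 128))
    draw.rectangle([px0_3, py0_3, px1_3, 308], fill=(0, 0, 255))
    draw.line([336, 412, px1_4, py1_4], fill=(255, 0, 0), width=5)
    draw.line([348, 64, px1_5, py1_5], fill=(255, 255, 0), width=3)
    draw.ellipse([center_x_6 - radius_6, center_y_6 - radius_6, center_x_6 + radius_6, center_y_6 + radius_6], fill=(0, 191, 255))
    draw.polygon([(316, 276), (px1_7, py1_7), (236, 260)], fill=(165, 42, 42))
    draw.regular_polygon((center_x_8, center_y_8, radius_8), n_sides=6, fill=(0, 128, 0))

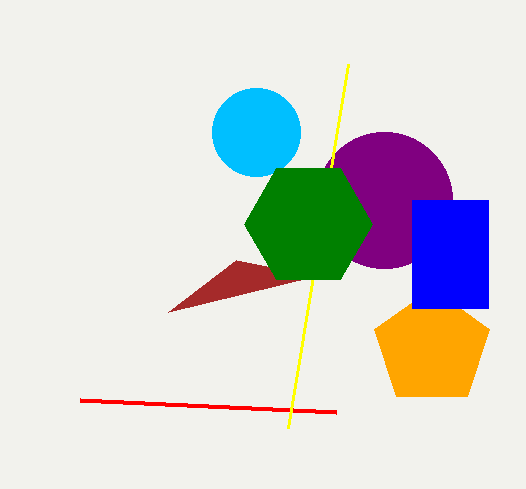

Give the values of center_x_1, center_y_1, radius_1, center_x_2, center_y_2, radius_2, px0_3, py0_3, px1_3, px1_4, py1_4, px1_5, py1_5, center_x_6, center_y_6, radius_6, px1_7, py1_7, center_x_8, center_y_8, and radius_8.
center_x_1 = 432; center_y_1 = 348; radius_1 = 60; center_x_2 = 384; center_y_2 = 200; radius_2 = 68; px0_3 = 412; py0_3 = 200; px1_3 = 488; px1_4 = 80; py1_4 = 400; px1_5 = 288; py1_5 = 428; center_x_6 = 256; center_y_6 = 132; radius_6 = 44; px1_7 = 168; py1_7 = 312; center_x_8 = 308; center_y_8 = 224; radius_8 = 64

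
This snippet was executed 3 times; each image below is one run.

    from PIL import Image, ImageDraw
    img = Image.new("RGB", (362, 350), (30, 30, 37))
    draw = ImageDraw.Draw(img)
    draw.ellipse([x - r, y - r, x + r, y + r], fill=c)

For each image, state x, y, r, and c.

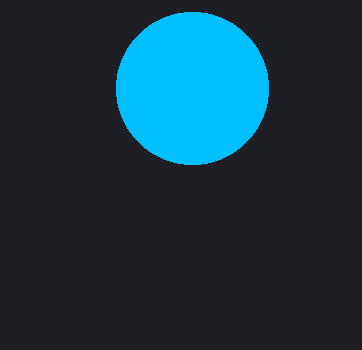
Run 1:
x = 192, y = 88, r = 76, c = 'deepskyblue'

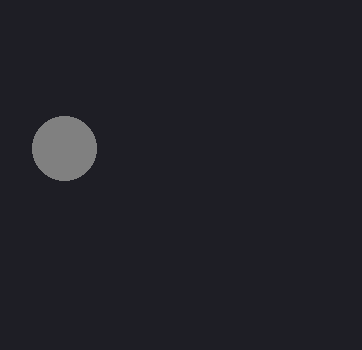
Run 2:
x = 64, y = 148, r = 32, c = 'gray'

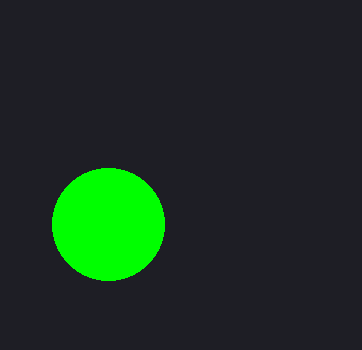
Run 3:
x = 108
y = 224
r = 56
c = 'lime'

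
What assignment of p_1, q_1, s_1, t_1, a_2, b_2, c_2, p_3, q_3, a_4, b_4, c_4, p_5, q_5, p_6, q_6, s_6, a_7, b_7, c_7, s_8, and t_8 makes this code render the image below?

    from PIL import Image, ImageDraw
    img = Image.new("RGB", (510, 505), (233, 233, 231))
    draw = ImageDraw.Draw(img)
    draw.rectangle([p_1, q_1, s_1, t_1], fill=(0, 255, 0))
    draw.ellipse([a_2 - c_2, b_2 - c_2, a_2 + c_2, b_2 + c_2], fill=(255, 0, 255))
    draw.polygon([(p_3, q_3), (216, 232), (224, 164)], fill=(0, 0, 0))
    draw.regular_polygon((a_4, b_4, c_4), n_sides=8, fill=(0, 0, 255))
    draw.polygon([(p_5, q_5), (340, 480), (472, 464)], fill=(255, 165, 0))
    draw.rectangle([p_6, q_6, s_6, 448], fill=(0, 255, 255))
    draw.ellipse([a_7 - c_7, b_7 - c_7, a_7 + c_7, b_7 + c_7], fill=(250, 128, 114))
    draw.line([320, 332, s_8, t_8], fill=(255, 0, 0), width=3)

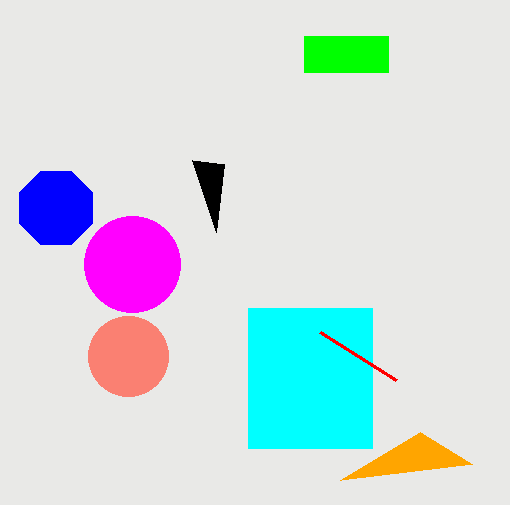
p_1 = 304, q_1 = 36, s_1 = 388, t_1 = 72, a_2 = 132, b_2 = 264, c_2 = 48, p_3 = 192, q_3 = 160, a_4 = 56, b_4 = 208, c_4 = 40, p_5 = 420, q_5 = 432, p_6 = 248, q_6 = 308, s_6 = 372, a_7 = 128, b_7 = 356, c_7 = 40, s_8 = 396, t_8 = 380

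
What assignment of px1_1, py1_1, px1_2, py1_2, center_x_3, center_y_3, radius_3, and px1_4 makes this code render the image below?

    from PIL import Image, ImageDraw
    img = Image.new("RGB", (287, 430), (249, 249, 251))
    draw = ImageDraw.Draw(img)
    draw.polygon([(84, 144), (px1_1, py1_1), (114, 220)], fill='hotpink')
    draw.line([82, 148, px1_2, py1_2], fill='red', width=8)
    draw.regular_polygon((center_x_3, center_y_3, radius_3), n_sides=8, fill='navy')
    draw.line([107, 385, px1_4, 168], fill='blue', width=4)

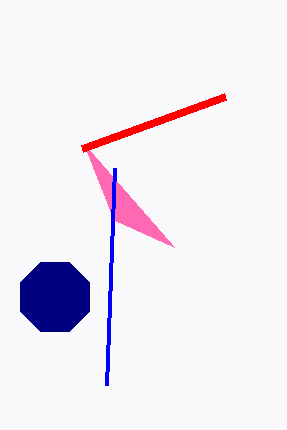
px1_1 = 174, py1_1 = 247, px1_2 = 225, py1_2 = 96, center_x_3 = 55, center_y_3 = 297, radius_3 = 37, px1_4 = 115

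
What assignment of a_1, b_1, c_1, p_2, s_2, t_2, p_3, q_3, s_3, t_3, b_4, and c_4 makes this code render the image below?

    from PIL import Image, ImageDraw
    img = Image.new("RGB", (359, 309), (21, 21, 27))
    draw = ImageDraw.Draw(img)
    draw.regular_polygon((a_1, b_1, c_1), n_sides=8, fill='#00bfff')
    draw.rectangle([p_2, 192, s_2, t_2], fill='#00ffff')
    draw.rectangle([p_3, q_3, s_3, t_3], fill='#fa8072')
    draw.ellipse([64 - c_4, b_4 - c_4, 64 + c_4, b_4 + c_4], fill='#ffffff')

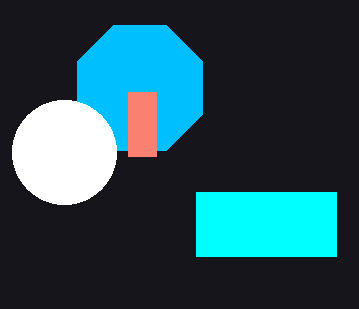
a_1 = 140, b_1 = 88, c_1 = 68, p_2 = 196, s_2 = 336, t_2 = 256, p_3 = 128, q_3 = 92, s_3 = 156, t_3 = 156, b_4 = 152, c_4 = 52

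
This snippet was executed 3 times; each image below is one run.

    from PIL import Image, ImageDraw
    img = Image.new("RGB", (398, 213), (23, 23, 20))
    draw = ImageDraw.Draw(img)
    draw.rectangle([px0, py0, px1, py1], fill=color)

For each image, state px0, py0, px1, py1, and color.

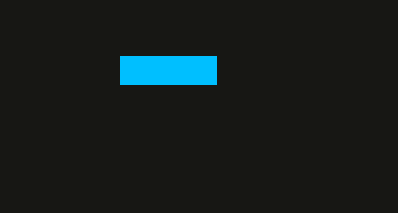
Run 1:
px0 = 120
py0 = 56
px1 = 216
py1 = 84
color = 'deepskyblue'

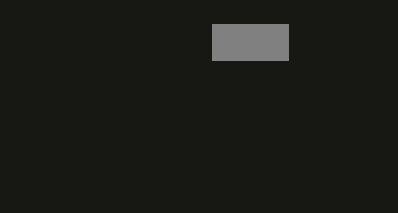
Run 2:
px0 = 212, py0 = 24, px1 = 288, py1 = 60, color = 'gray'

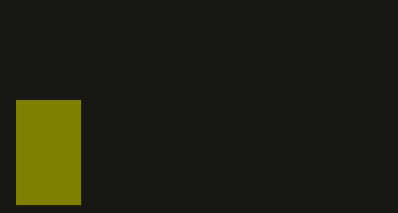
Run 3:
px0 = 16, py0 = 100, px1 = 80, py1 = 204, color = 'olive'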